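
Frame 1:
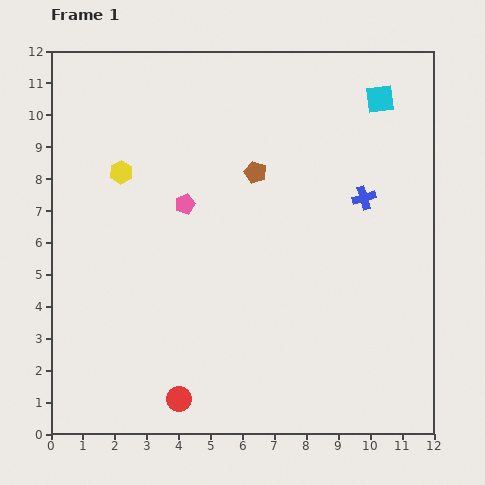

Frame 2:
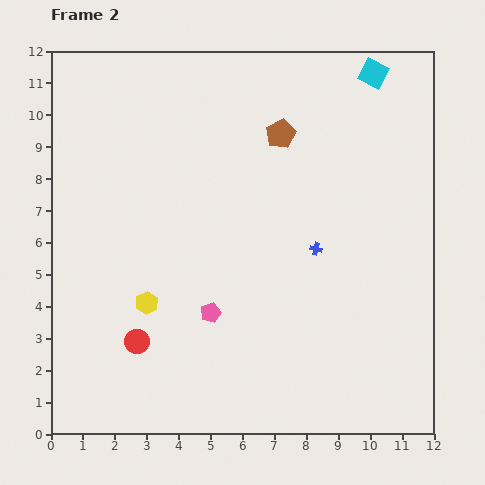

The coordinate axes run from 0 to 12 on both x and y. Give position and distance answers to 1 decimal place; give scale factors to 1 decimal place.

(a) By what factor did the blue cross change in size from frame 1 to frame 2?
0.6×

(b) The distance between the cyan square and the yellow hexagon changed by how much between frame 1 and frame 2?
+1.7

Distance in frame 1: 8.4. Distance in frame 2: 10.1.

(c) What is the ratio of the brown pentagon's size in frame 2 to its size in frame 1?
1.3×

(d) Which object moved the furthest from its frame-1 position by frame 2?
the yellow hexagon

(moved 4.2; next 3.5)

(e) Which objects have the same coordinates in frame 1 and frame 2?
none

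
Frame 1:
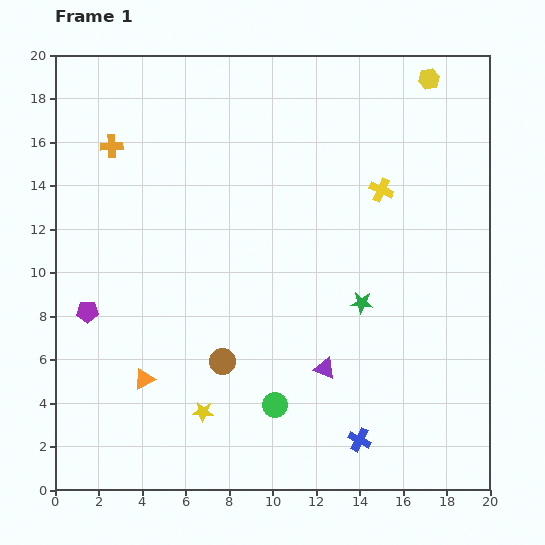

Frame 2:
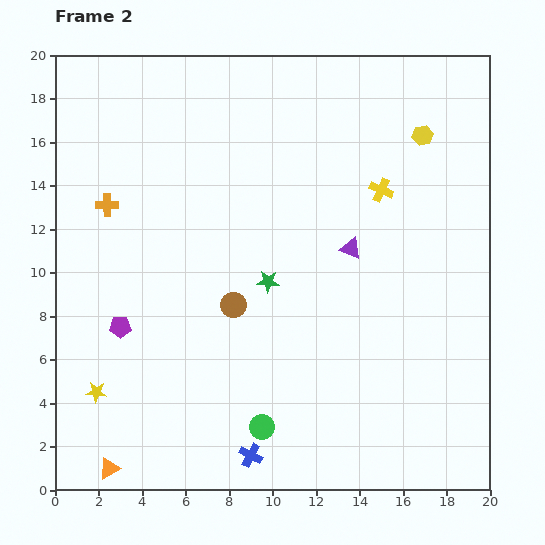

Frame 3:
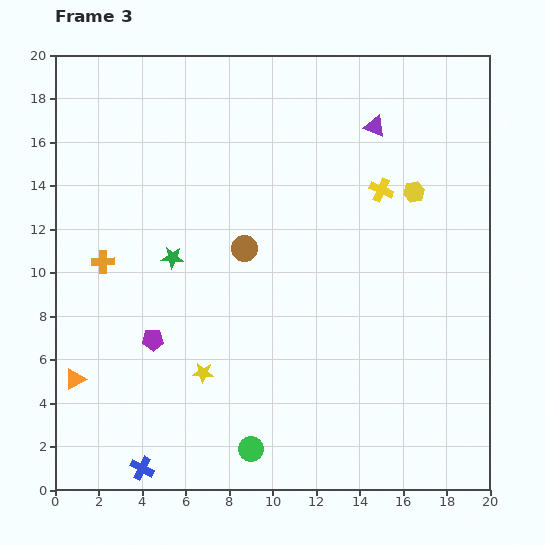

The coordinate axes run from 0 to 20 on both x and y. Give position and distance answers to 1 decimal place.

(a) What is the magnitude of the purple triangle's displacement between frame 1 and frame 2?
5.6

The purple triangle moved from (12.4, 5.6) to (13.6, 11.1), a distance of √(1.2² + 5.5²) ≈ 5.6.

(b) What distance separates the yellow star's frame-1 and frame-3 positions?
1.8

The yellow star moved from (6.8, 3.6) to (6.8, 5.4), a distance of √(0.0² + 1.8²) ≈ 1.8.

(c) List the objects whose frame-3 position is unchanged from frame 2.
the yellow cross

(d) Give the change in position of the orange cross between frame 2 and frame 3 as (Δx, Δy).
(-0.2, -2.6)

The orange cross was at (2.4, 13.1) in frame 2 and (2.2, 10.5) in frame 3.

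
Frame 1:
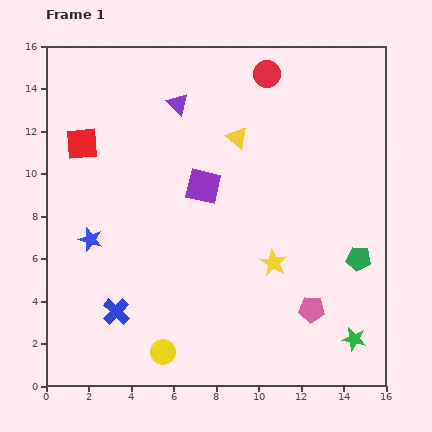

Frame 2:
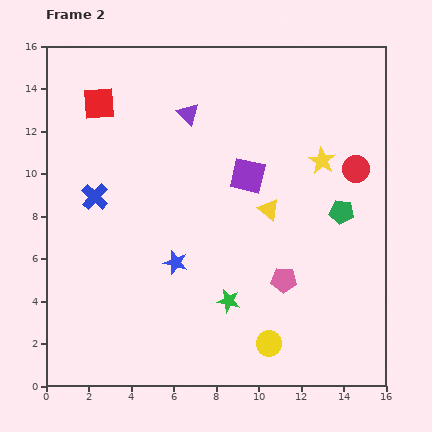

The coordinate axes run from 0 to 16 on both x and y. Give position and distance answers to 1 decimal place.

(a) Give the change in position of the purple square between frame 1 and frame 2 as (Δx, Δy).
(2.1, 0.5)

The purple square was at (7.4, 9.4) in frame 1 and (9.5, 9.9) in frame 2.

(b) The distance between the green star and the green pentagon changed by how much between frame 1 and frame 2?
+3.0

Distance in frame 1: 3.8. Distance in frame 2: 6.8.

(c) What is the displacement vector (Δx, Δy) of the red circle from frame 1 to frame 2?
(4.2, -4.5)

The red circle was at (10.4, 14.7) in frame 1 and (14.6, 10.2) in frame 2.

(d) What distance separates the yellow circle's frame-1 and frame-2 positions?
5.0

The yellow circle moved from (5.5, 1.6) to (10.5, 2.0), a distance of √(5.0² + 0.4²) ≈ 5.0.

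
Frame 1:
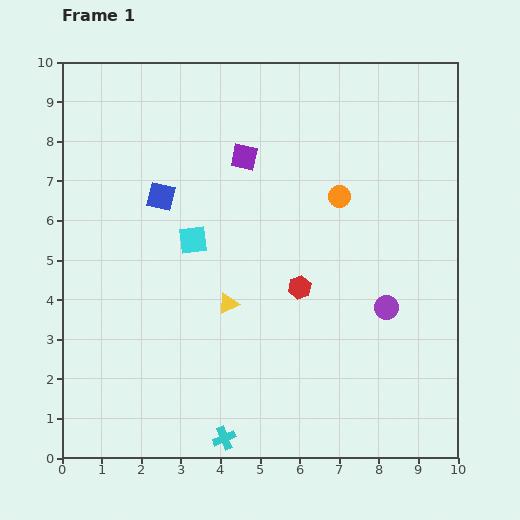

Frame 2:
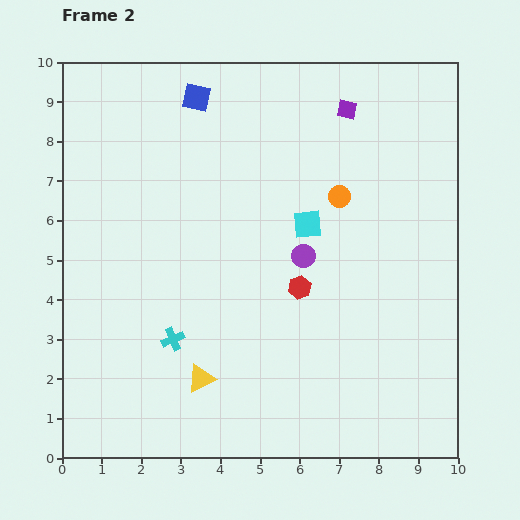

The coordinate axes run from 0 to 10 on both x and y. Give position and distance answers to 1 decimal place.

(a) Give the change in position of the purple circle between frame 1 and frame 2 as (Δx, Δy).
(-2.1, 1.3)

The purple circle was at (8.2, 3.8) in frame 1 and (6.1, 5.1) in frame 2.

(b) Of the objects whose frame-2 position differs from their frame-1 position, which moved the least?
the yellow triangle

(moved 2.0)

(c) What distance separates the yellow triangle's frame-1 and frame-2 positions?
2.0

The yellow triangle moved from (4.2, 3.9) to (3.5, 2.0), a distance of √(0.7² + 1.9²) ≈ 2.0.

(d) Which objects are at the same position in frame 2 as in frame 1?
the red hexagon, the orange circle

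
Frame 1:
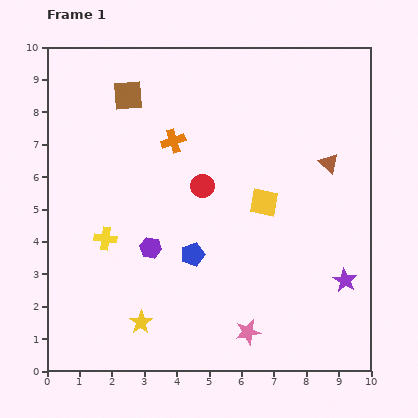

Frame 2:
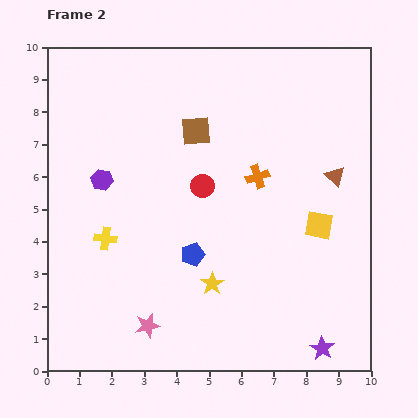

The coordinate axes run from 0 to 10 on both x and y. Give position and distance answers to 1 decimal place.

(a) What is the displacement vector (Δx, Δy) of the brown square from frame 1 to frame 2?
(2.1, -1.1)

The brown square was at (2.5, 8.5) in frame 1 and (4.6, 7.4) in frame 2.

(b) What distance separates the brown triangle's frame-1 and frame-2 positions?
0.4

The brown triangle moved from (8.7, 6.4) to (8.9, 6.0), a distance of √(0.2² + 0.4²) ≈ 0.4.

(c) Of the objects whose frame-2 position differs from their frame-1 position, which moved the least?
the brown triangle

(moved 0.4)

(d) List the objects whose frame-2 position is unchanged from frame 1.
the yellow cross, the blue pentagon, the red circle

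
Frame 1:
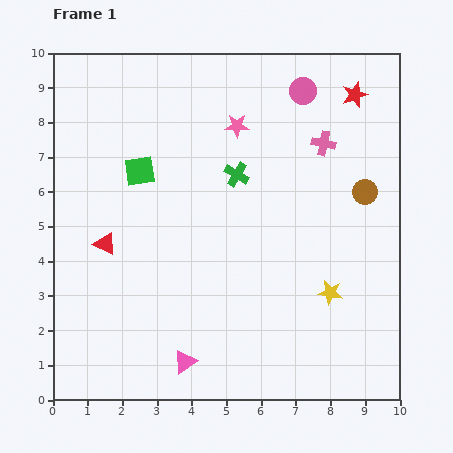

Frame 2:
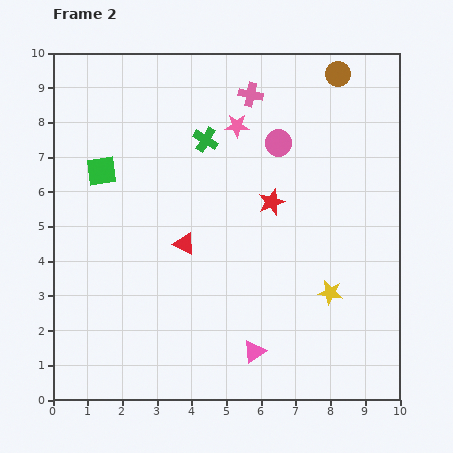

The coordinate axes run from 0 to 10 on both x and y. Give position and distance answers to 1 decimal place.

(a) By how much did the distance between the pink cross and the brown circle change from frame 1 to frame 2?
+0.8

Distance in frame 1: 1.8. Distance in frame 2: 2.6.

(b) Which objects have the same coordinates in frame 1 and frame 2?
the pink star, the yellow star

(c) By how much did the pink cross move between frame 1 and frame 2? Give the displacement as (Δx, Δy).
(-2.1, 1.4)

The pink cross was at (7.8, 7.4) in frame 1 and (5.7, 8.8) in frame 2.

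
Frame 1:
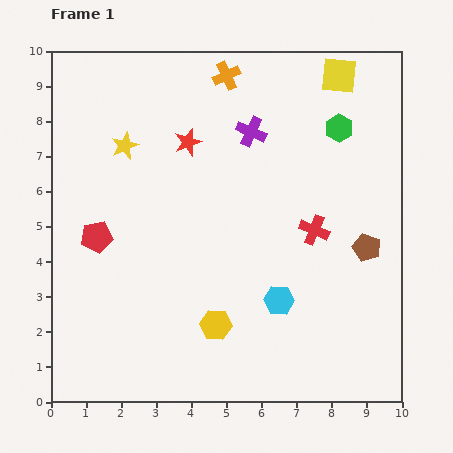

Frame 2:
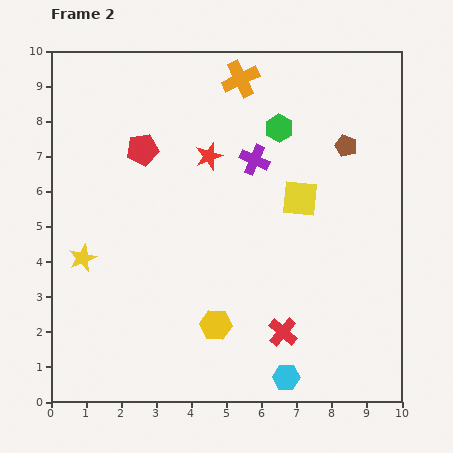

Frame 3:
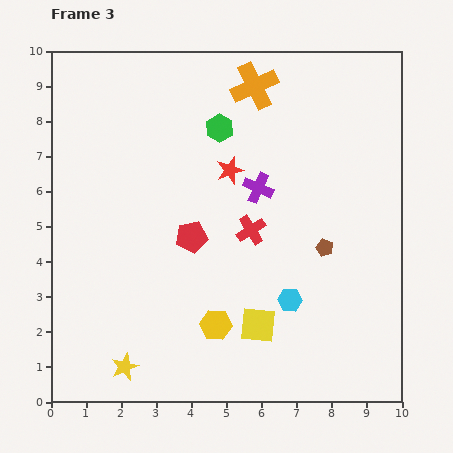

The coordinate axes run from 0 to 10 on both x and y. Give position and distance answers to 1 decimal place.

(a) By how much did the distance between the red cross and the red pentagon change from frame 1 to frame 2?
+0.4

Distance in frame 1: 6.2. Distance in frame 2: 6.6.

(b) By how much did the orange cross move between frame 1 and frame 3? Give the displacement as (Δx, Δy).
(0.8, -0.3)

The orange cross was at (5.0, 9.3) in frame 1 and (5.8, 9.0) in frame 3.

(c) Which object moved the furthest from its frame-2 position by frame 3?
the yellow square

(moved 3.8; next 3.3)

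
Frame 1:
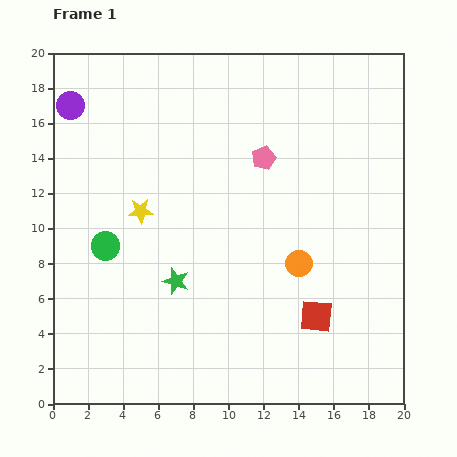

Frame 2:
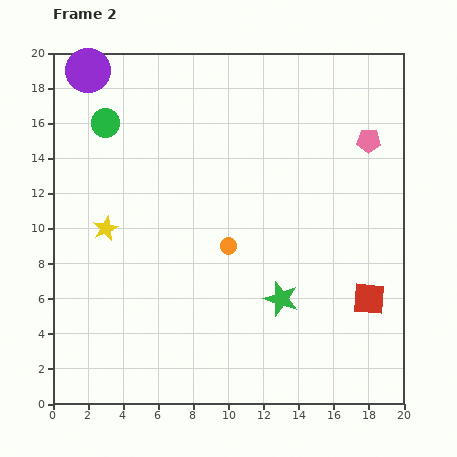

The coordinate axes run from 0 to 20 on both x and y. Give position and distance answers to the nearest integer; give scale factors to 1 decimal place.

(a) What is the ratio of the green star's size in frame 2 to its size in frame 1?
1.3×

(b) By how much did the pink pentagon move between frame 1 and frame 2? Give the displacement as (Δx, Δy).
(6, 1)

The pink pentagon was at (12, 14) in frame 1 and (18, 15) in frame 2.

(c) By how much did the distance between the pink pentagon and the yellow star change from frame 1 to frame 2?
+8

Distance in frame 1: 8. Distance in frame 2: 16.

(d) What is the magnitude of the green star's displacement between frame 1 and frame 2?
6

The green star moved from (7, 7) to (13, 6), a distance of √(6² + 1²) ≈ 6.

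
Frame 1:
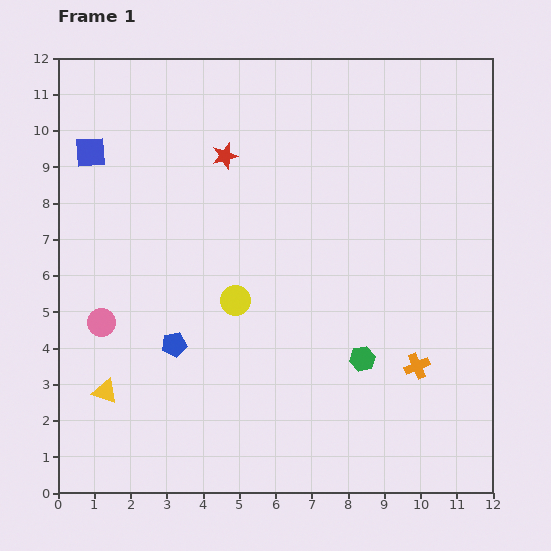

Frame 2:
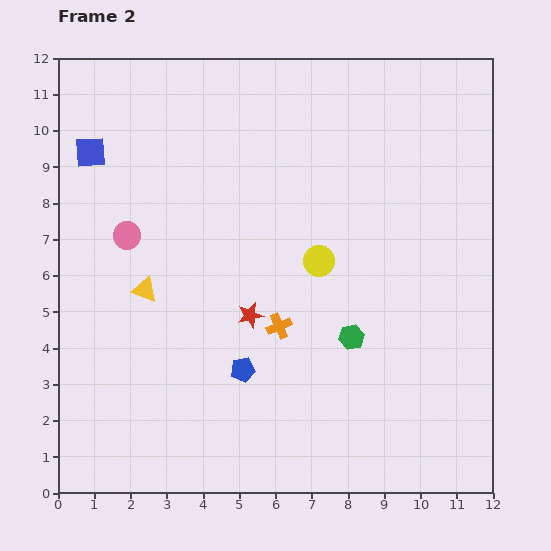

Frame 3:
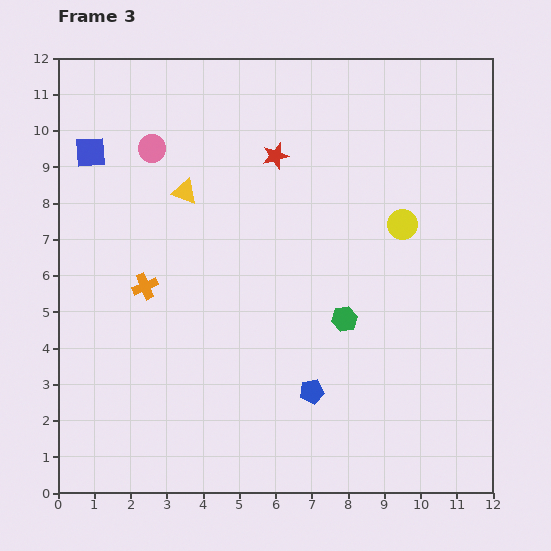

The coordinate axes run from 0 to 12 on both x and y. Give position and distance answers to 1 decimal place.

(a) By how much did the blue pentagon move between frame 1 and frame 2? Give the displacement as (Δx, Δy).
(1.9, -0.7)

The blue pentagon was at (3.2, 4.1) in frame 1 and (5.1, 3.4) in frame 2.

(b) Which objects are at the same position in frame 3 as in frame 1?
the blue square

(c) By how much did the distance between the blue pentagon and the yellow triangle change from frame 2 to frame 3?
+3.0

Distance in frame 2: 3.5. Distance in frame 3: 6.5.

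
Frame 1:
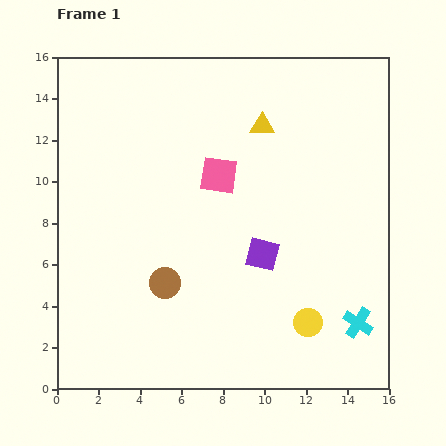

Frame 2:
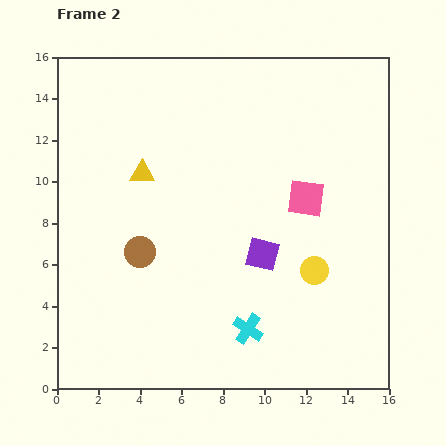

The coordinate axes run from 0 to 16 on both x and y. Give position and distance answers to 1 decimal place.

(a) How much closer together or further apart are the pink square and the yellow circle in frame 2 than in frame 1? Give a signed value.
-4.8

Distance in frame 1: 8.3. Distance in frame 2: 3.5.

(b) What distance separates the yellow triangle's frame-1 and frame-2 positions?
6.2

The yellow triangle moved from (9.9, 12.7) to (4.1, 10.4), a distance of √(5.8² + 2.3²) ≈ 6.2.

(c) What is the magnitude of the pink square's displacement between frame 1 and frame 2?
4.3

The pink square moved from (7.8, 10.3) to (12.0, 9.2), a distance of √(4.2² + 1.1²) ≈ 4.3.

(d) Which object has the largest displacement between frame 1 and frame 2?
the yellow triangle

(moved 6.2; next 5.3)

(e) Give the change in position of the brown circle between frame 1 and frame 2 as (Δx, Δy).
(-1.2, 1.5)

The brown circle was at (5.2, 5.1) in frame 1 and (4.0, 6.6) in frame 2.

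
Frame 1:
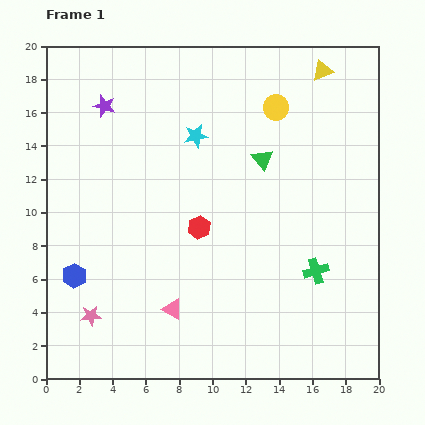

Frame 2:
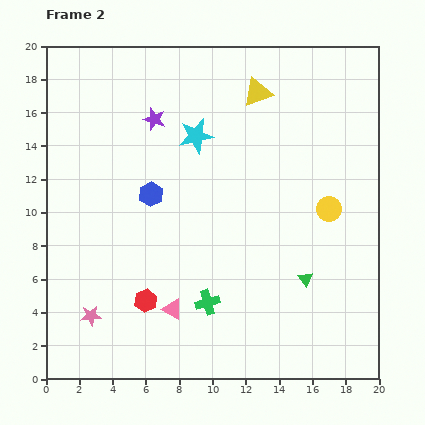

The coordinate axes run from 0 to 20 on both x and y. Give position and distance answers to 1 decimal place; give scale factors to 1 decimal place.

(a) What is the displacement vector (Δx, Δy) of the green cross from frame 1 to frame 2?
(-6.5, -1.9)

The green cross was at (16.2, 6.5) in frame 1 and (9.7, 4.6) in frame 2.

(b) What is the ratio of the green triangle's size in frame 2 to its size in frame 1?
0.7×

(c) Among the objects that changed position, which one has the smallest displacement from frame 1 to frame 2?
the purple star

(moved 3.1)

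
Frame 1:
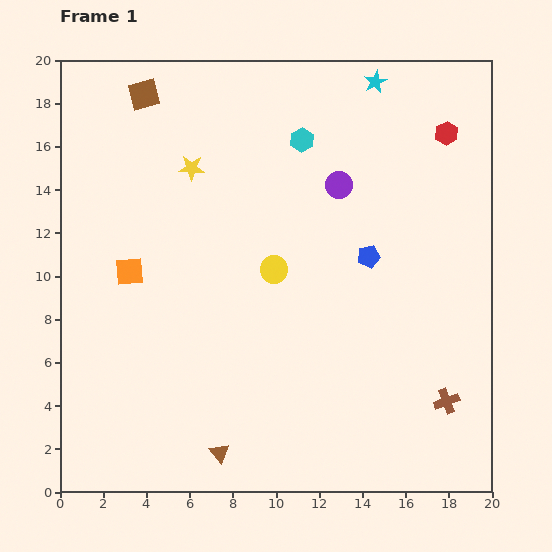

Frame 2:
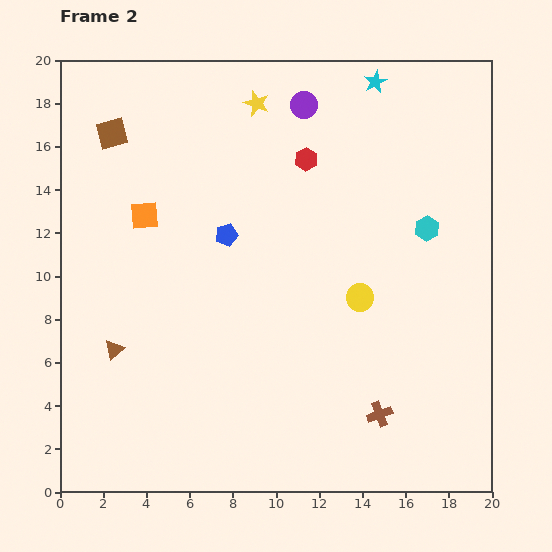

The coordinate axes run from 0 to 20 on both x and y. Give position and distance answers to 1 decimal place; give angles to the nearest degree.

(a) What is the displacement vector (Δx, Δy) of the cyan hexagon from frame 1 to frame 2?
(5.8, -4.1)

The cyan hexagon was at (11.2, 16.3) in frame 1 and (17.0, 12.2) in frame 2.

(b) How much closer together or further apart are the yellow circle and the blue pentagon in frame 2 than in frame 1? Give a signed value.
+2.4

Distance in frame 1: 4.4. Distance in frame 2: 6.8.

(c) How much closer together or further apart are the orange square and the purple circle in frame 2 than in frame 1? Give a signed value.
-1.5

Distance in frame 1: 10.5. Distance in frame 2: 9.0.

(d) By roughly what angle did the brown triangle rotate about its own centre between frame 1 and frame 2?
29° clockwise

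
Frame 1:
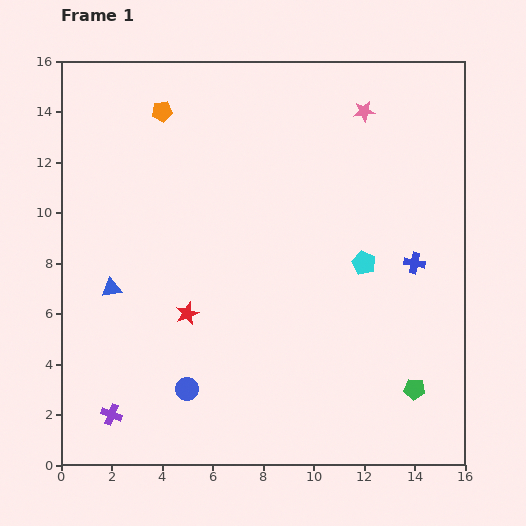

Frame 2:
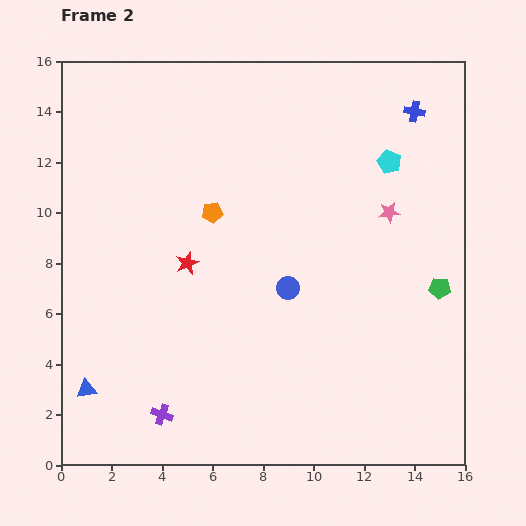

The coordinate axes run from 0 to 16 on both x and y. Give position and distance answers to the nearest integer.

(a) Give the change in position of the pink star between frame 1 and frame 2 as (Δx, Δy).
(1, -4)

The pink star was at (12, 14) in frame 1 and (13, 10) in frame 2.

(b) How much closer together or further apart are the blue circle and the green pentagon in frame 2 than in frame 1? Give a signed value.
-3

Distance in frame 1: 9. Distance in frame 2: 6.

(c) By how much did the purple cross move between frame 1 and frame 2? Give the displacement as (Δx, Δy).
(2, 0)

The purple cross was at (2, 2) in frame 1 and (4, 2) in frame 2.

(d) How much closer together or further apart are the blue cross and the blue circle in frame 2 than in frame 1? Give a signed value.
-1

Distance in frame 1: 10. Distance in frame 2: 9.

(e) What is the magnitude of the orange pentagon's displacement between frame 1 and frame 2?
4

The orange pentagon moved from (4, 14) to (6, 10), a distance of √(2² + 4²) ≈ 4.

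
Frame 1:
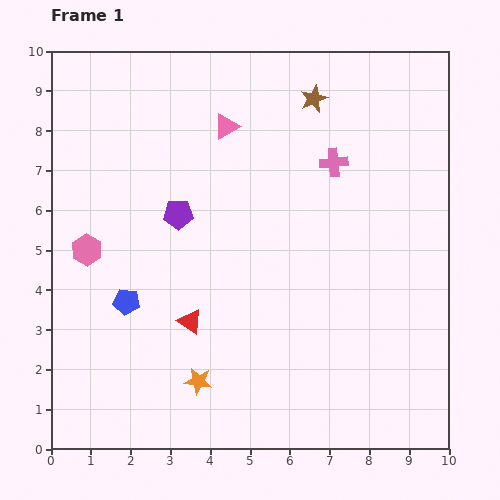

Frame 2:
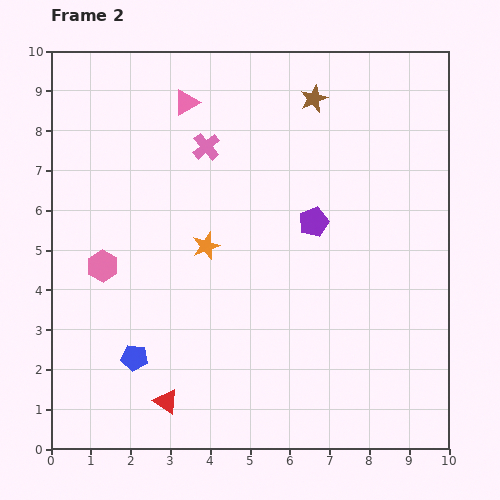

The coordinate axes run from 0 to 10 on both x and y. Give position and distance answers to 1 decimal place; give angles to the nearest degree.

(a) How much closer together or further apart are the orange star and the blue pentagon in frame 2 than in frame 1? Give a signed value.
+0.6

Distance in frame 1: 2.7. Distance in frame 2: 3.3.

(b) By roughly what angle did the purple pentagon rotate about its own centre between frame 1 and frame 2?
20° counter-clockwise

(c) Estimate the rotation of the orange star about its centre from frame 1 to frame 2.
29° counter-clockwise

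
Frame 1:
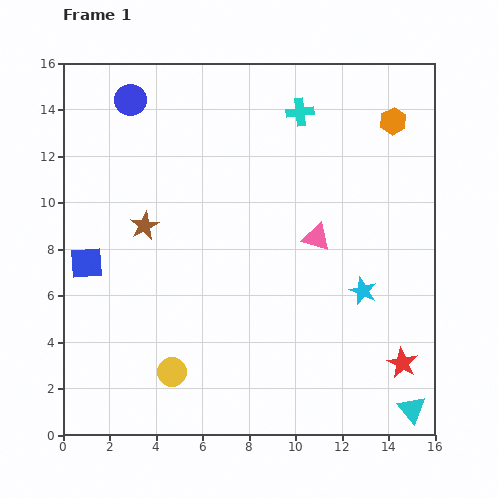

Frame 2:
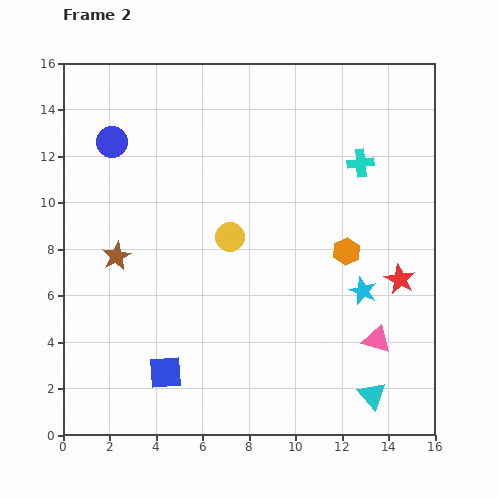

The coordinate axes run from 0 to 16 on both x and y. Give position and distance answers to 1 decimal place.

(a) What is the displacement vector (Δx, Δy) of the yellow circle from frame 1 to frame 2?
(2.5, 5.8)

The yellow circle was at (4.7, 2.7) in frame 1 and (7.2, 8.5) in frame 2.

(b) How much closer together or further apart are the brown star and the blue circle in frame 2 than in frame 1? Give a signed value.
-0.5

Distance in frame 1: 5.4. Distance in frame 2: 4.9.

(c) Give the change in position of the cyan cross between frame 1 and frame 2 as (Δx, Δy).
(2.6, -2.2)

The cyan cross was at (10.2, 13.9) in frame 1 and (12.8, 11.7) in frame 2.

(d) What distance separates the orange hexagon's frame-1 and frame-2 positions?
5.9

The orange hexagon moved from (14.2, 13.5) to (12.2, 7.9), a distance of √(2.0² + 5.6²) ≈ 5.9.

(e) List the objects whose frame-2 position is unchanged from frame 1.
the cyan star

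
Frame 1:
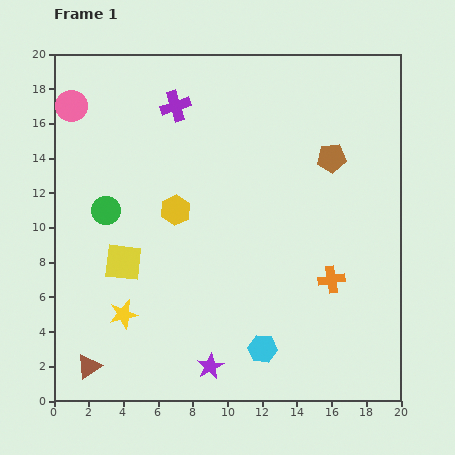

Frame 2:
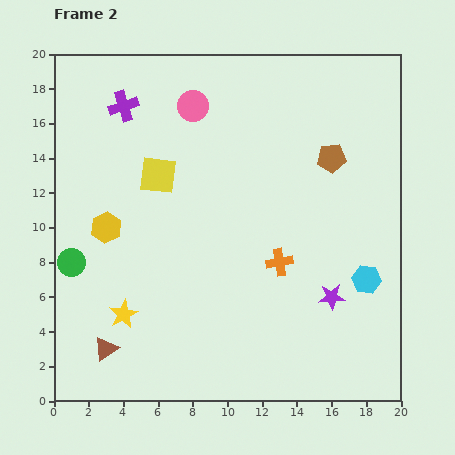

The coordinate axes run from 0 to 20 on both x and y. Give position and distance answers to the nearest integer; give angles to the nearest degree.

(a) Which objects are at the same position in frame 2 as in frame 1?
the brown pentagon, the yellow star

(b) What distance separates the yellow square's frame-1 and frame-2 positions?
5

The yellow square moved from (4, 8) to (6, 13), a distance of √(2² + 5²) ≈ 5.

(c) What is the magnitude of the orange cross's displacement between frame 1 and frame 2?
3

The orange cross moved from (16, 7) to (13, 8), a distance of √(3² + 1²) ≈ 3.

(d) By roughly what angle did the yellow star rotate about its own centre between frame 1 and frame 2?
15° counter-clockwise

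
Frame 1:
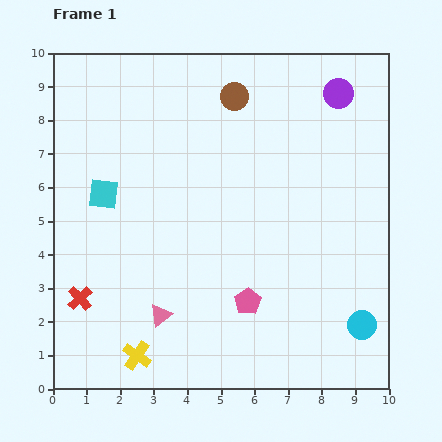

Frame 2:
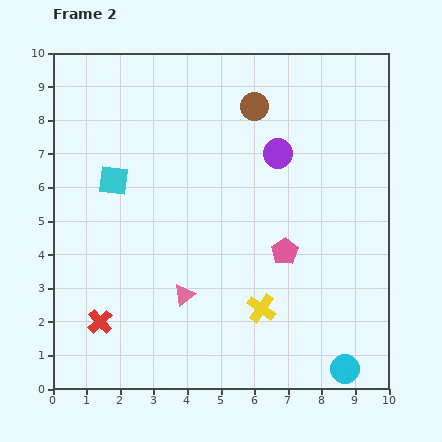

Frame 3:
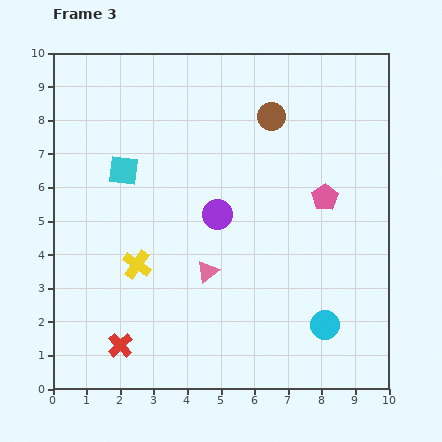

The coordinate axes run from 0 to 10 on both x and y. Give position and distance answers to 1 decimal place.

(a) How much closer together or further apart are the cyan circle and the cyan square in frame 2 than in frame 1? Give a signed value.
+0.3

Distance in frame 1: 8.6. Distance in frame 2: 8.9.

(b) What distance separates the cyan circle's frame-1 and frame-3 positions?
1.1

The cyan circle moved from (9.2, 1.9) to (8.1, 1.9), a distance of √(1.1² + 0.0²) ≈ 1.1.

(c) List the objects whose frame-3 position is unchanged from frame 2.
none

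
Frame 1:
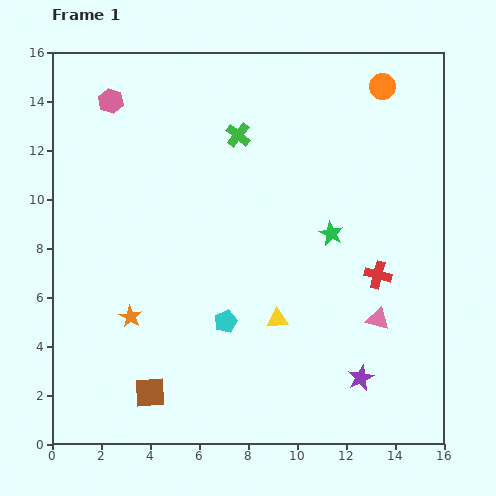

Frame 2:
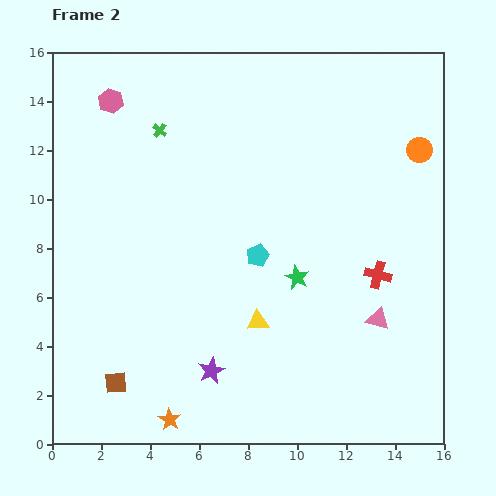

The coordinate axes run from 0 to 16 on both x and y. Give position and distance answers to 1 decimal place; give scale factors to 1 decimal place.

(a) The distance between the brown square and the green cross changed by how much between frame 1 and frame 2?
-0.6

Distance in frame 1: 11.1. Distance in frame 2: 10.5.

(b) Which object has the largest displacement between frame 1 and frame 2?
the purple star

(moved 6.1; next 4.5)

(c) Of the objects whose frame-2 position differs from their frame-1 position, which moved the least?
the yellow triangle

(moved 0.8)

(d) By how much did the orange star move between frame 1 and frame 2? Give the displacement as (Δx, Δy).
(1.6, -4.2)

The orange star was at (3.2, 5.2) in frame 1 and (4.8, 1.0) in frame 2.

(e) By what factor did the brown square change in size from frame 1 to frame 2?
0.7×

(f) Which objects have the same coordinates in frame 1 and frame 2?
the pink hexagon, the pink triangle, the red cross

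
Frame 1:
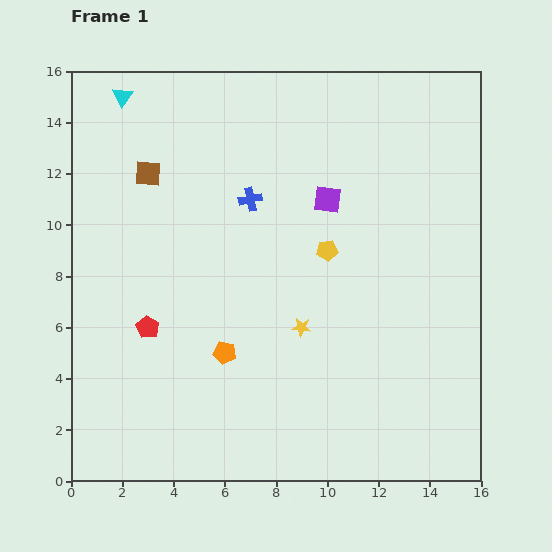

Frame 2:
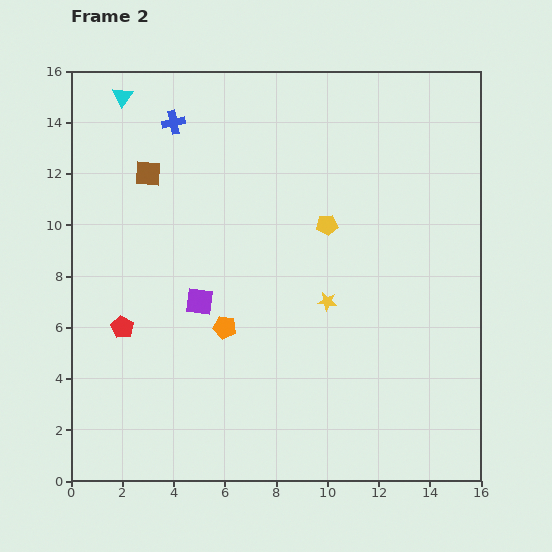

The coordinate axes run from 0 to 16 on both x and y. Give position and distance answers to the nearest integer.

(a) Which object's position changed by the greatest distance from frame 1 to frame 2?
the purple square

(moved 6; next 4)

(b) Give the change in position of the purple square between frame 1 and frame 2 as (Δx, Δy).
(-5, -4)

The purple square was at (10, 11) in frame 1 and (5, 7) in frame 2.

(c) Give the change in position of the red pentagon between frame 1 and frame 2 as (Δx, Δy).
(-1, 0)

The red pentagon was at (3, 6) in frame 1 and (2, 6) in frame 2.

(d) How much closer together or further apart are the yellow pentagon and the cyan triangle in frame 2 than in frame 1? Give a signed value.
-1

Distance in frame 1: 10. Distance in frame 2: 9.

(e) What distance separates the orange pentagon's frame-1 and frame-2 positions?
1

The orange pentagon moved from (6, 5) to (6, 6), a distance of √(0² + 1²) ≈ 1.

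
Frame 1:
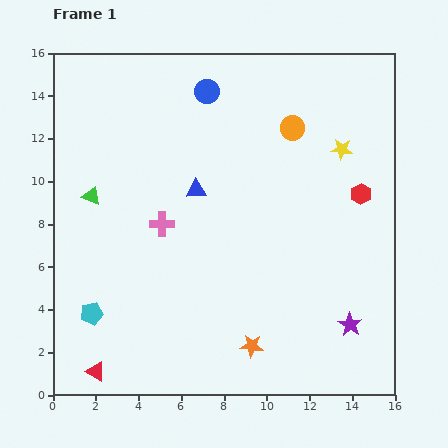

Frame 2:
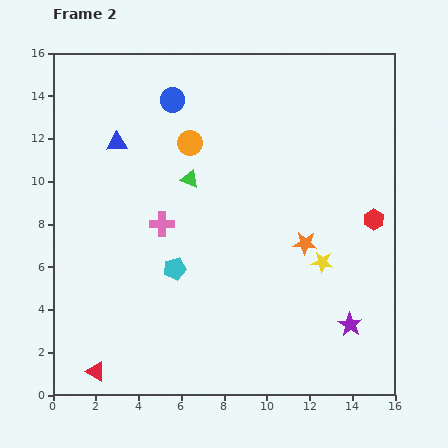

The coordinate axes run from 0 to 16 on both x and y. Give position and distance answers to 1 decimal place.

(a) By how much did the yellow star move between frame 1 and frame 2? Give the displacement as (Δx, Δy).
(-0.9, -5.3)

The yellow star was at (13.5, 11.5) in frame 1 and (12.6, 6.2) in frame 2.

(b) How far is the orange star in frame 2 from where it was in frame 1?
5.4

The orange star moved from (9.3, 2.3) to (11.8, 7.1), a distance of √(2.5² + 4.8²) ≈ 5.4.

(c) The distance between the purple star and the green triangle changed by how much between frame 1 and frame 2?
-3.4

Distance in frame 1: 13.5. Distance in frame 2: 10.1.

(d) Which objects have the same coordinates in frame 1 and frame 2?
the pink cross, the purple star, the red triangle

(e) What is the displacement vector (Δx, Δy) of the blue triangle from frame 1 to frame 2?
(-3.7, 2.2)

The blue triangle was at (6.7, 9.6) in frame 1 and (3.0, 11.8) in frame 2.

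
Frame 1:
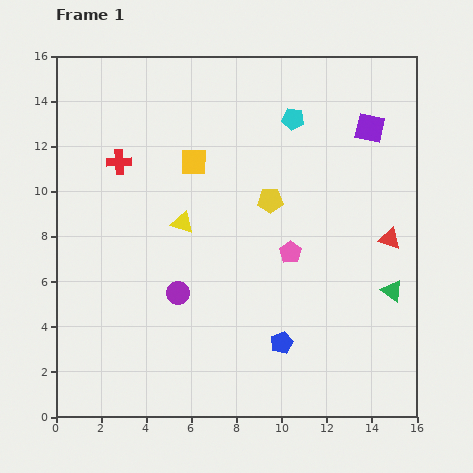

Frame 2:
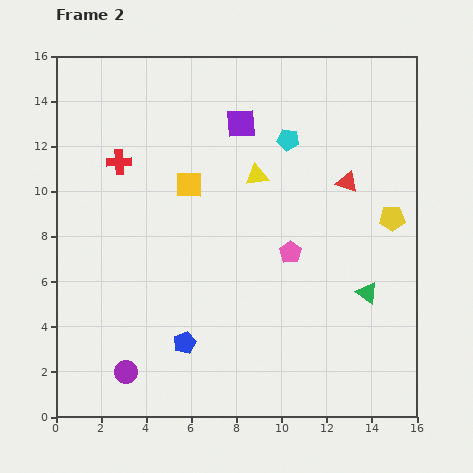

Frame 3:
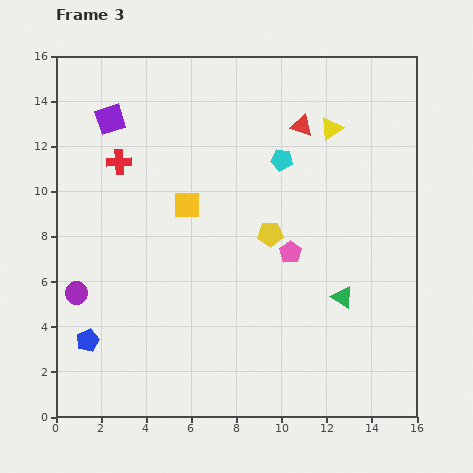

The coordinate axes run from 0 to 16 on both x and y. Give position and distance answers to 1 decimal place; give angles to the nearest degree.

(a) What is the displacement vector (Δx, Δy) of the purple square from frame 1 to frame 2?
(-5.7, 0.2)

The purple square was at (13.9, 12.8) in frame 1 and (8.2, 13.0) in frame 2.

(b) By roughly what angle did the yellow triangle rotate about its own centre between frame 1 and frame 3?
53° counter-clockwise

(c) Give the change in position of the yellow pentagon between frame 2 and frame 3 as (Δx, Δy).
(-5.4, -0.7)

The yellow pentagon was at (14.9, 8.8) in frame 2 and (9.5, 8.1) in frame 3.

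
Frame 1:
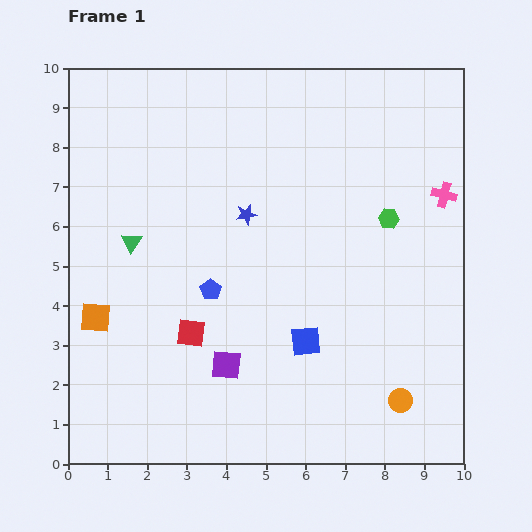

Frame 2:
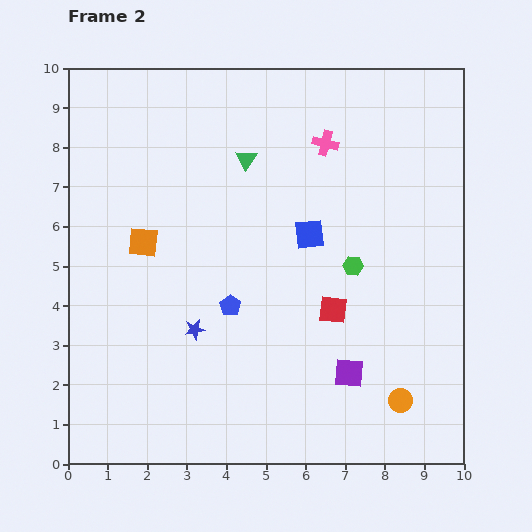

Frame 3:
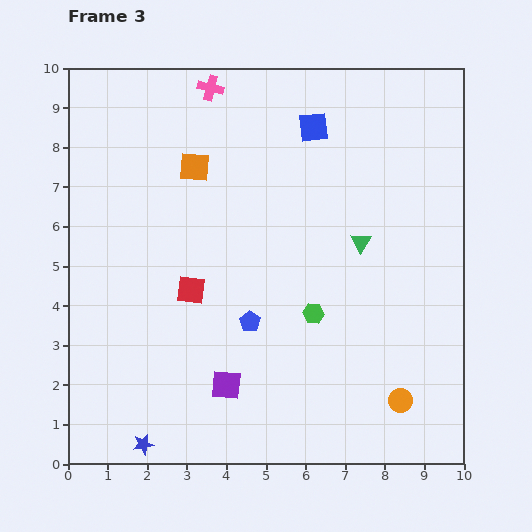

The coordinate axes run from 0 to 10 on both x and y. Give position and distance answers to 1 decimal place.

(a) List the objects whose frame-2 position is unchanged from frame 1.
the orange circle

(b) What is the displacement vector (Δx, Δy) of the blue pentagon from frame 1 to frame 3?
(1.0, -0.8)

The blue pentagon was at (3.6, 4.4) in frame 1 and (4.6, 3.6) in frame 3.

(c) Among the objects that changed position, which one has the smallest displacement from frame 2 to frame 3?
the blue pentagon

(moved 0.6)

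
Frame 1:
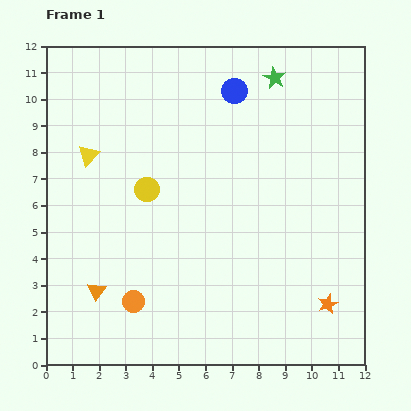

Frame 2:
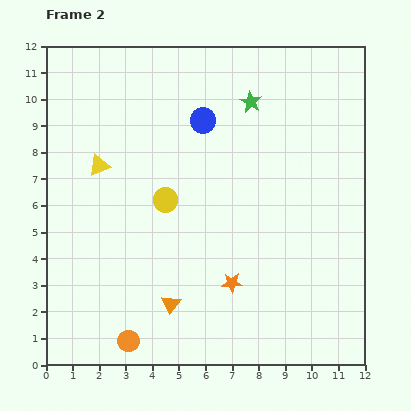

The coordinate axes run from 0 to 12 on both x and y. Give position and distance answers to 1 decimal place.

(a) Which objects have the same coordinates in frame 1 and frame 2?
none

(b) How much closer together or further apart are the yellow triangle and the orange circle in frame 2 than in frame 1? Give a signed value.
+0.9

Distance in frame 1: 5.8. Distance in frame 2: 6.7.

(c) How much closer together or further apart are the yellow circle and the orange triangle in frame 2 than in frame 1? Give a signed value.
-0.3

Distance in frame 1: 4.2. Distance in frame 2: 3.9.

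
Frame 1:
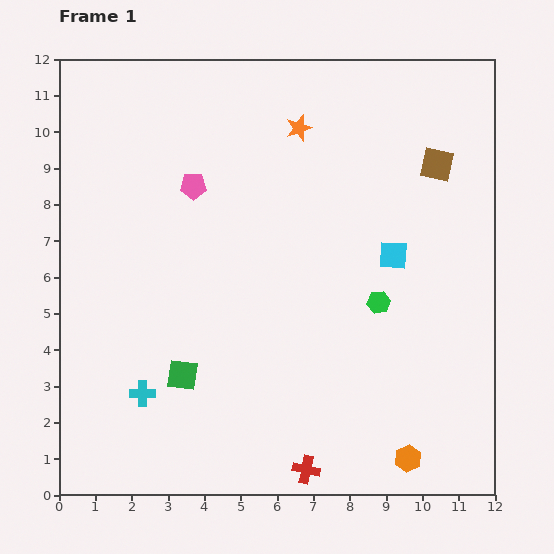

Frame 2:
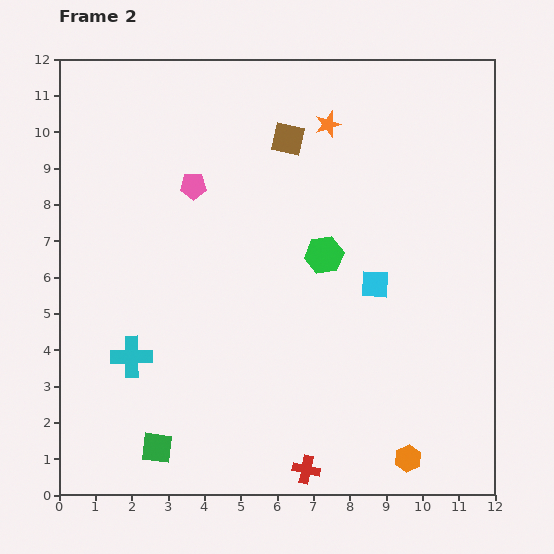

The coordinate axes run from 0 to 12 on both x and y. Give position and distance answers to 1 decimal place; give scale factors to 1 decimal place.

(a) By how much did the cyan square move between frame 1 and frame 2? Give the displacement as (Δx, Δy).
(-0.5, -0.8)

The cyan square was at (9.2, 6.6) in frame 1 and (8.7, 5.8) in frame 2.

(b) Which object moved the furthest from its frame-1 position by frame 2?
the brown square

(moved 4.2; next 2.1)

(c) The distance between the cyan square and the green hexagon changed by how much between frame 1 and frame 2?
+0.2

Distance in frame 1: 1.4. Distance in frame 2: 1.6.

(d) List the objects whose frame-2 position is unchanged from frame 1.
the orange hexagon, the red cross, the pink pentagon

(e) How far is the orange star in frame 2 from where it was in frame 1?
0.8

The orange star moved from (6.6, 10.1) to (7.4, 10.2), a distance of √(0.8² + 0.1²) ≈ 0.8.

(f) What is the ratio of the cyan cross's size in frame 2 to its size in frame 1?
1.6×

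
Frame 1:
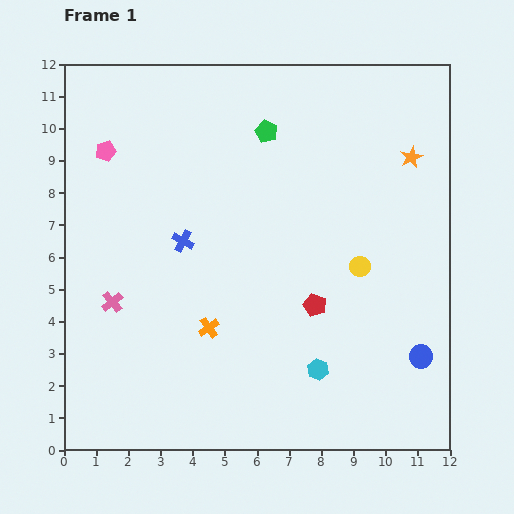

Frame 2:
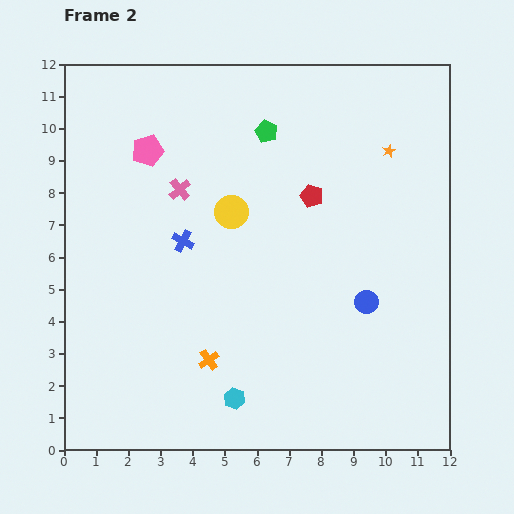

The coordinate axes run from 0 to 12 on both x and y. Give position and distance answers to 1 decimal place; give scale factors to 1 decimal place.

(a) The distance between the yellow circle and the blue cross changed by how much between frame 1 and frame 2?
-3.9

Distance in frame 1: 5.6. Distance in frame 2: 1.7.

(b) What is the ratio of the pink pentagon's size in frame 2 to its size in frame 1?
1.5×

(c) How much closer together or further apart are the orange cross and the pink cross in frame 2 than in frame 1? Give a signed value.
+2.3

Distance in frame 1: 3.1. Distance in frame 2: 5.4.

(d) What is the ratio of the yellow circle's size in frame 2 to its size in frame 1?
1.6×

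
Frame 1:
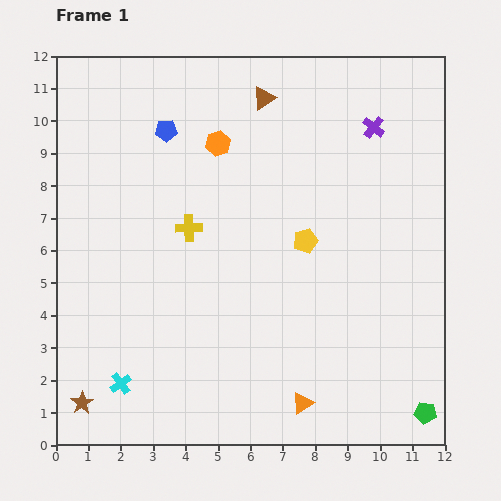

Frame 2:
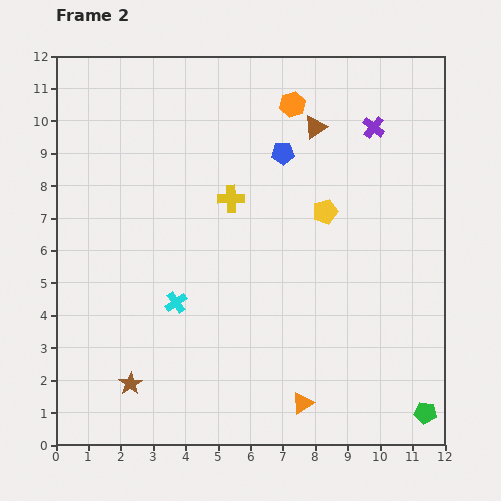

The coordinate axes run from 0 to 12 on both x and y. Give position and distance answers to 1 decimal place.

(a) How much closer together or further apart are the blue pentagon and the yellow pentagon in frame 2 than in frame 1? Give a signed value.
-3.3

Distance in frame 1: 5.5. Distance in frame 2: 2.2.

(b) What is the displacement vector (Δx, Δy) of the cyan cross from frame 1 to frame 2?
(1.7, 2.5)

The cyan cross was at (2.0, 1.9) in frame 1 and (3.7, 4.4) in frame 2.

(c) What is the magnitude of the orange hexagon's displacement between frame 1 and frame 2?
2.6

The orange hexagon moved from (5.0, 9.3) to (7.3, 10.5), a distance of √(2.3² + 1.2²) ≈ 2.6.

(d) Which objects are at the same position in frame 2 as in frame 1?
the purple cross, the green pentagon, the orange triangle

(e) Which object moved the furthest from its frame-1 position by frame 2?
the blue pentagon

(moved 3.7; next 3.0)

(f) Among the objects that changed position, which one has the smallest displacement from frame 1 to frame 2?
the yellow pentagon

(moved 1.1)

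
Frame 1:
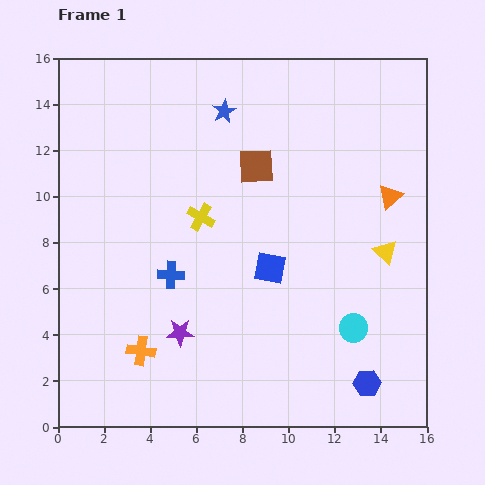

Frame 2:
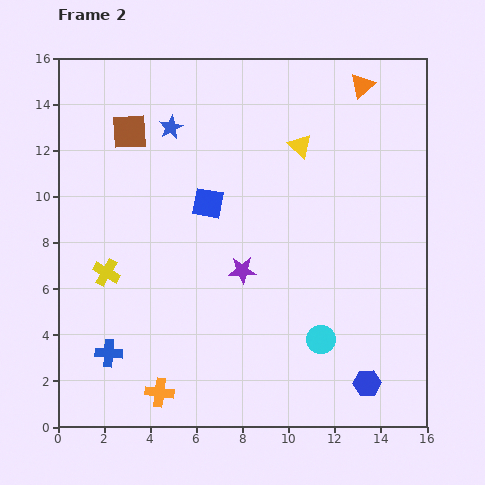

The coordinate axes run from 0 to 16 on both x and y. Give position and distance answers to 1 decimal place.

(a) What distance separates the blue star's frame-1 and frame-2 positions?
2.4

The blue star moved from (7.2, 13.7) to (4.9, 13.0), a distance of √(2.3² + 0.7²) ≈ 2.4.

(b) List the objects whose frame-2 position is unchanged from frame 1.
the blue hexagon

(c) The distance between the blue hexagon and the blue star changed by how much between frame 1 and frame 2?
+0.7

Distance in frame 1: 13.3. Distance in frame 2: 14.0.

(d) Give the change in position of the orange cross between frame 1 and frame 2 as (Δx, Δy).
(0.8, -1.8)

The orange cross was at (3.6, 3.3) in frame 1 and (4.4, 1.5) in frame 2.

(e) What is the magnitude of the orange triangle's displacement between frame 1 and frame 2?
4.9

The orange triangle moved from (14.4, 10.0) to (13.2, 14.8), a distance of √(1.2² + 4.8²) ≈ 4.9.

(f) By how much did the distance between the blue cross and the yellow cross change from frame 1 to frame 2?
+0.7

Distance in frame 1: 2.8. Distance in frame 2: 3.5.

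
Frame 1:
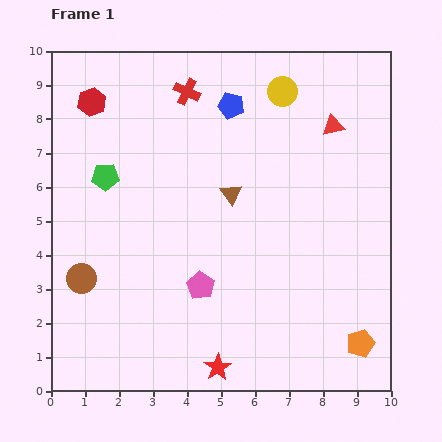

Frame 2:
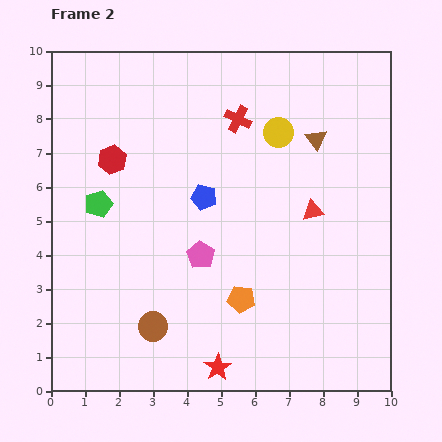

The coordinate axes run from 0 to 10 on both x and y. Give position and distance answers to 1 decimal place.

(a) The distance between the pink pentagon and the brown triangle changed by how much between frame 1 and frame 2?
+2.0

Distance in frame 1: 2.8. Distance in frame 2: 4.8.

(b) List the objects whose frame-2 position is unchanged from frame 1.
the red star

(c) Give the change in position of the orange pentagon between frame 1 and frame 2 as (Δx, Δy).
(-3.5, 1.3)

The orange pentagon was at (9.1, 1.4) in frame 1 and (5.6, 2.7) in frame 2.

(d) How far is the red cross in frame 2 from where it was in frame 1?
1.7

The red cross moved from (4.0, 8.8) to (5.5, 8.0), a distance of √(1.5² + 0.8²) ≈ 1.7.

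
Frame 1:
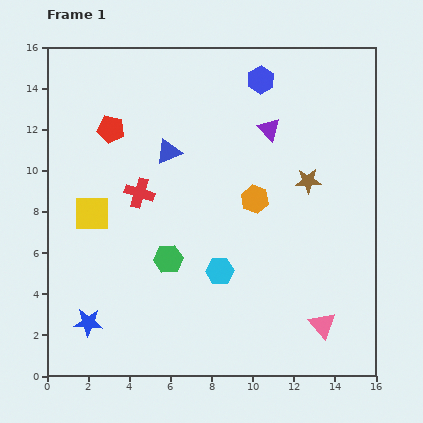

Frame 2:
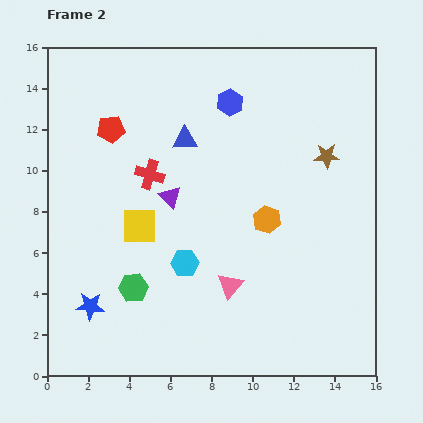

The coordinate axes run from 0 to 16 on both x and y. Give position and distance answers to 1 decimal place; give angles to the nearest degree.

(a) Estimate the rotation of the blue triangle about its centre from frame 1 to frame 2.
20° clockwise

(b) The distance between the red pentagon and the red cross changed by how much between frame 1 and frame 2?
-0.5

Distance in frame 1: 3.4. Distance in frame 2: 2.9.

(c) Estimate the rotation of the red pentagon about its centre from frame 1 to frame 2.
15° counter-clockwise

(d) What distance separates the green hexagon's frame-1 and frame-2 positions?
2.2

The green hexagon moved from (5.9, 5.7) to (4.2, 4.3), a distance of √(1.7² + 1.4²) ≈ 2.2.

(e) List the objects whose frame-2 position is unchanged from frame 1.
the red pentagon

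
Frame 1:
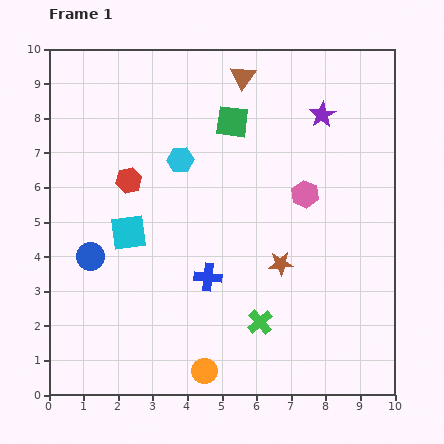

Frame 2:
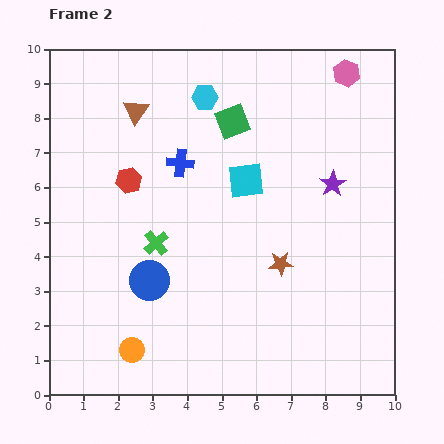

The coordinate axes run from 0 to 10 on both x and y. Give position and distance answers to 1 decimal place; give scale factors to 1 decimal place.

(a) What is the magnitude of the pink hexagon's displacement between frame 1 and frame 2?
3.7

The pink hexagon moved from (7.4, 5.8) to (8.6, 9.3), a distance of √(1.2² + 3.5²) ≈ 3.7.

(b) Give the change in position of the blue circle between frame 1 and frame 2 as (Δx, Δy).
(1.7, -0.7)

The blue circle was at (1.2, 4.0) in frame 1 and (2.9, 3.3) in frame 2.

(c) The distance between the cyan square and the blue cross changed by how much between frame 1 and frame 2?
-0.6

Distance in frame 1: 2.6. Distance in frame 2: 2.0.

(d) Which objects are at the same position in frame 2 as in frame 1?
the red hexagon, the brown star, the green square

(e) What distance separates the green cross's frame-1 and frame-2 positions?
3.8

The green cross moved from (6.1, 2.1) to (3.1, 4.4), a distance of √(3.0² + 2.3²) ≈ 3.8.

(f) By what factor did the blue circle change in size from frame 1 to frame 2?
1.4×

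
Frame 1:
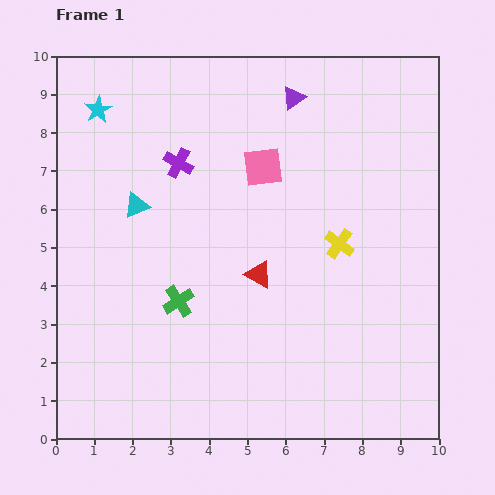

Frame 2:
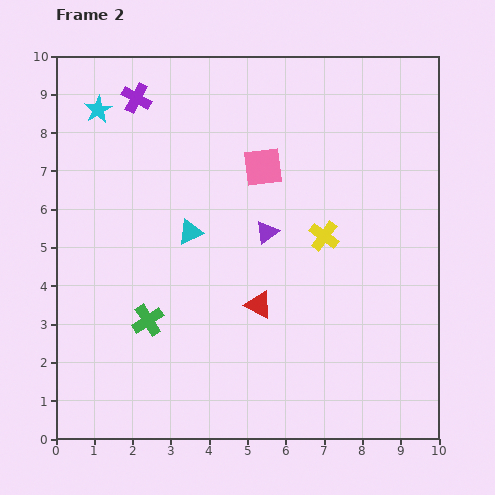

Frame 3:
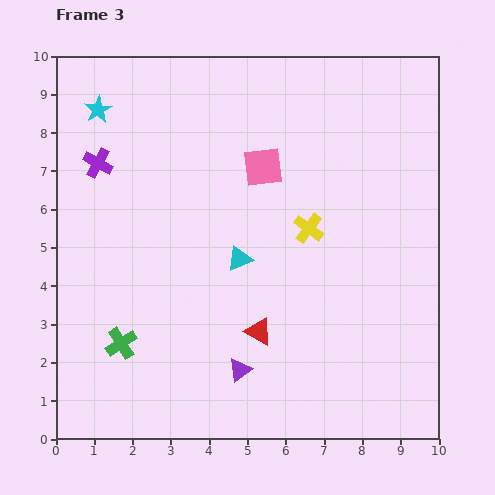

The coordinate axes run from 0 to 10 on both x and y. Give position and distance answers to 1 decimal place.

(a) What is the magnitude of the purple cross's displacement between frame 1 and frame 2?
2.0

The purple cross moved from (3.2, 7.2) to (2.1, 8.9), a distance of √(1.1² + 1.7²) ≈ 2.0.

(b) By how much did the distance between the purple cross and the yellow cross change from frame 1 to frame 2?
+1.4

Distance in frame 1: 4.7. Distance in frame 2: 6.1.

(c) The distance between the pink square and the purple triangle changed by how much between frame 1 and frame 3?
+3.3

Distance in frame 1: 2.0. Distance in frame 3: 5.3.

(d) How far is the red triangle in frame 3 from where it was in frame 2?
0.7

The red triangle moved from (5.3, 3.5) to (5.3, 2.8), a distance of √(0.0² + 0.7²) ≈ 0.7.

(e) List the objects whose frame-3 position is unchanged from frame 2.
the pink square, the cyan star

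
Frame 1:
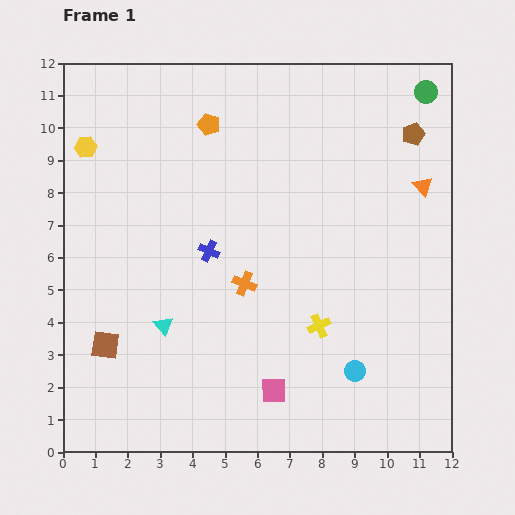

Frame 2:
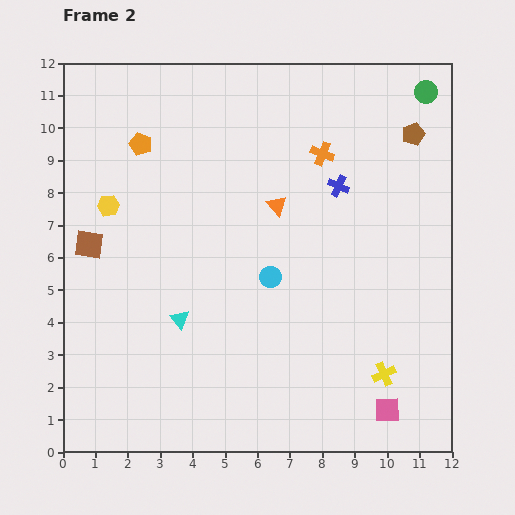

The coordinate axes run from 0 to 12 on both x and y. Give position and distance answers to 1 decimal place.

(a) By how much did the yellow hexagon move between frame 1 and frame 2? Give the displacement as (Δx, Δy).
(0.7, -1.8)

The yellow hexagon was at (0.7, 9.4) in frame 1 and (1.4, 7.6) in frame 2.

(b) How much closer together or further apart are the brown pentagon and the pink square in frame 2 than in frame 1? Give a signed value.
-0.5

Distance in frame 1: 9.0. Distance in frame 2: 8.5.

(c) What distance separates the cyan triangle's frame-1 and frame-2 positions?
0.5

The cyan triangle moved from (3.1, 3.9) to (3.6, 4.1), a distance of √(0.5² + 0.2²) ≈ 0.5.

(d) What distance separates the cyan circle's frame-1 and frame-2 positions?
3.9

The cyan circle moved from (9.0, 2.5) to (6.4, 5.4), a distance of √(2.6² + 2.9²) ≈ 3.9.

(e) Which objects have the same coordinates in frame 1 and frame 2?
the brown pentagon, the green circle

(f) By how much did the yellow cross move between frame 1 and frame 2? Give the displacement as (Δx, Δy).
(2.0, -1.5)

The yellow cross was at (7.9, 3.9) in frame 1 and (9.9, 2.4) in frame 2.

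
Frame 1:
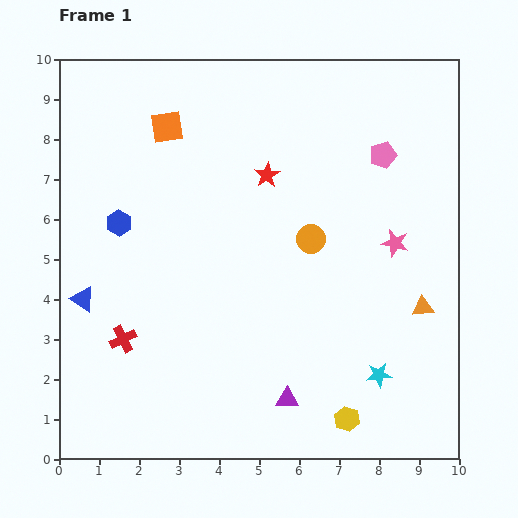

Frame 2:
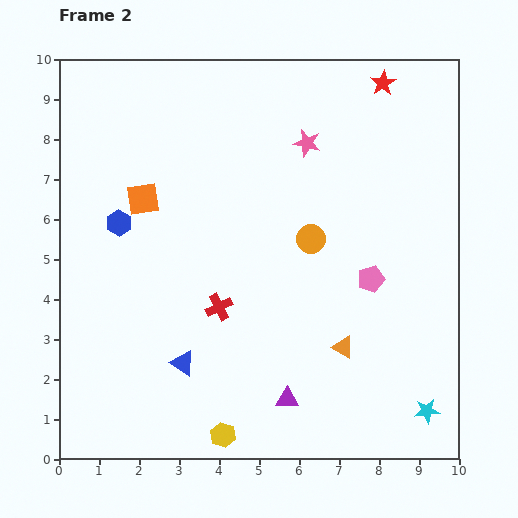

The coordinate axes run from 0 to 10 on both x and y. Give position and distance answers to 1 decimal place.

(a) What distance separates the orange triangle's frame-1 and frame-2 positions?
2.2

The orange triangle moved from (9.1, 3.8) to (7.1, 2.8), a distance of √(2.0² + 1.0²) ≈ 2.2.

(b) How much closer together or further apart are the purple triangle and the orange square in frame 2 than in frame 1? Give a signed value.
-1.2

Distance in frame 1: 7.4. Distance in frame 2: 6.2.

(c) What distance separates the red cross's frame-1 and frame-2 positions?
2.5

The red cross moved from (1.6, 3.0) to (4.0, 3.8), a distance of √(2.4² + 0.8²) ≈ 2.5.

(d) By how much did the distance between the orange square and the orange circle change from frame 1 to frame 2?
-0.3

Distance in frame 1: 4.6. Distance in frame 2: 4.3.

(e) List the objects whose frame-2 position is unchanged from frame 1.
the blue hexagon, the orange circle, the purple triangle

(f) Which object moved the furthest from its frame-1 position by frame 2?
the red star

(moved 3.7; next 3.3)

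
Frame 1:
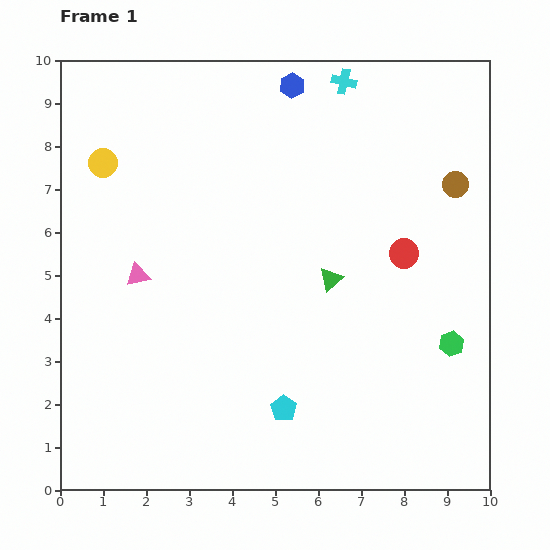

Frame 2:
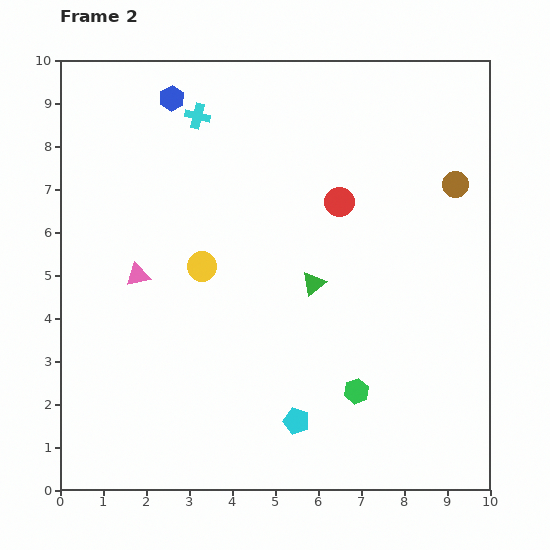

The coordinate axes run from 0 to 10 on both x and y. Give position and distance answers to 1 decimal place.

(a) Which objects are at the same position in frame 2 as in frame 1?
the pink triangle, the brown circle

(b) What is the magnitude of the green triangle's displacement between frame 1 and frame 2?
0.4

The green triangle moved from (6.3, 4.9) to (5.9, 4.8), a distance of √(0.4² + 0.1²) ≈ 0.4.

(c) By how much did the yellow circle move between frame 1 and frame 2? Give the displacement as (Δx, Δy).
(2.3, -2.4)

The yellow circle was at (1.0, 7.6) in frame 1 and (3.3, 5.2) in frame 2.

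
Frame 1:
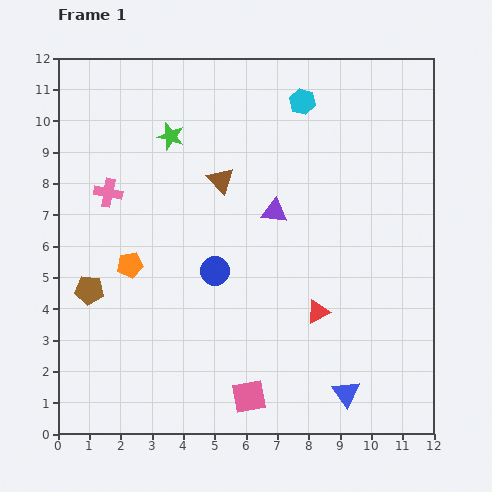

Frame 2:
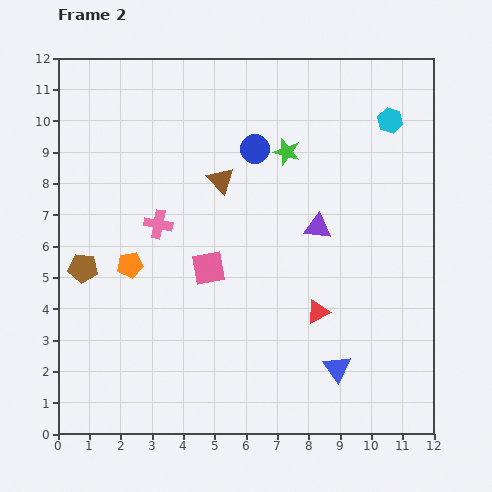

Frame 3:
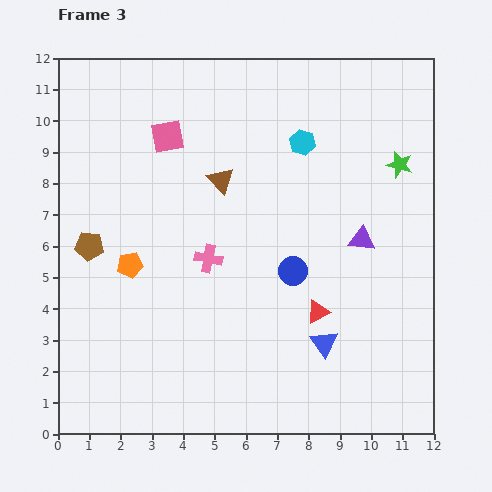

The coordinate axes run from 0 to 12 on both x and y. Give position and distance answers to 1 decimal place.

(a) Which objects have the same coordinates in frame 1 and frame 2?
the red triangle, the orange pentagon, the brown triangle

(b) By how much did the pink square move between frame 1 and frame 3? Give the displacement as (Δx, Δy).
(-2.6, 8.3)

The pink square was at (6.1, 1.2) in frame 1 and (3.5, 9.5) in frame 3.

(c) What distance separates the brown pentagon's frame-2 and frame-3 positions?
0.7

The brown pentagon moved from (0.8, 5.3) to (1.0, 6.0), a distance of √(0.2² + 0.7²) ≈ 0.7.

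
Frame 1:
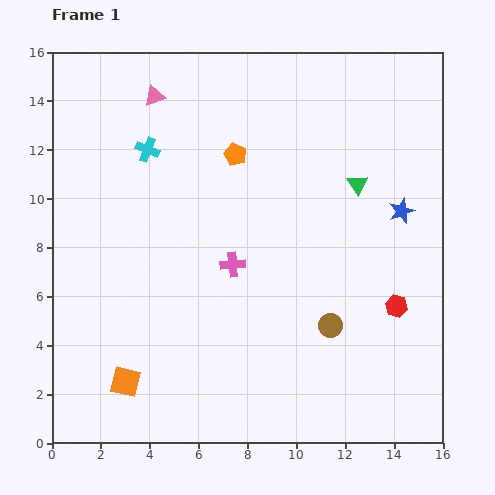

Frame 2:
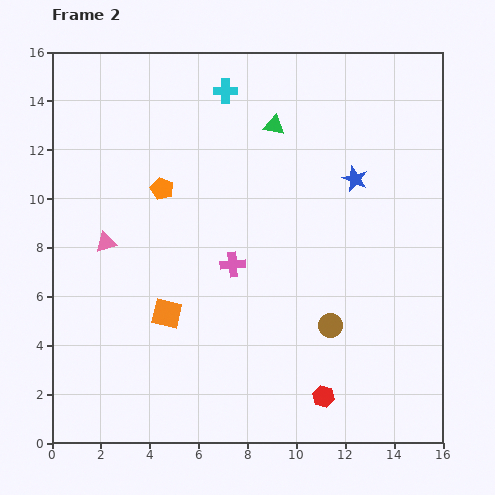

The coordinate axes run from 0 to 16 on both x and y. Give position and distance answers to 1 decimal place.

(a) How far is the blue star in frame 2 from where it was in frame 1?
2.3

The blue star moved from (14.3, 9.5) to (12.4, 10.8), a distance of √(1.9² + 1.3²) ≈ 2.3.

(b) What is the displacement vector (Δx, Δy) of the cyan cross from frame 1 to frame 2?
(3.2, 2.4)

The cyan cross was at (3.9, 12.0) in frame 1 and (7.1, 14.4) in frame 2.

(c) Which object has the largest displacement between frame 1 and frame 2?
the pink triangle

(moved 6.3; next 4.8)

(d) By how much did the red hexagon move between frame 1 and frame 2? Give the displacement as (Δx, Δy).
(-3.0, -3.7)

The red hexagon was at (14.1, 5.6) in frame 1 and (11.1, 1.9) in frame 2.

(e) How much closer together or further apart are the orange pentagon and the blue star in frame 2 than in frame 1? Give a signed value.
+0.7

Distance in frame 1: 7.2. Distance in frame 2: 7.9.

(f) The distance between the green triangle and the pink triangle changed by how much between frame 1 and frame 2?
-0.6

Distance in frame 1: 9.0. Distance in frame 2: 8.4.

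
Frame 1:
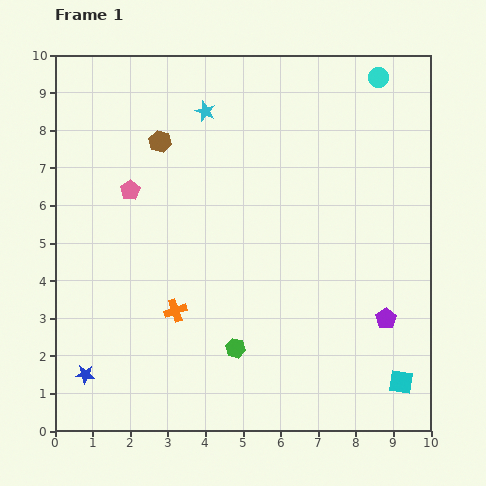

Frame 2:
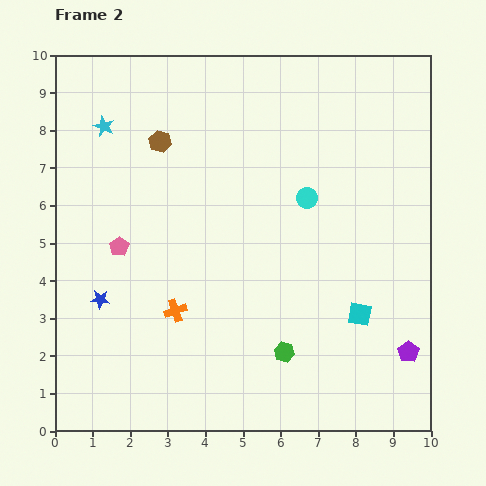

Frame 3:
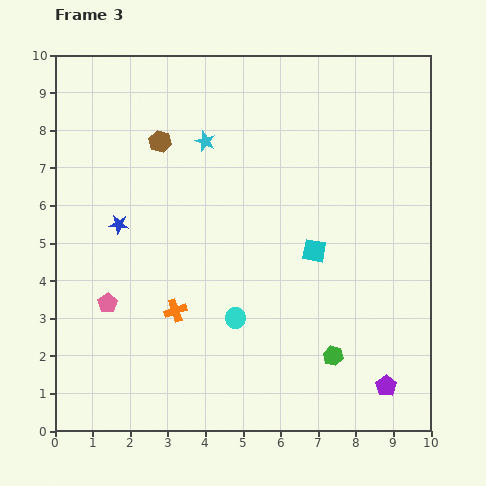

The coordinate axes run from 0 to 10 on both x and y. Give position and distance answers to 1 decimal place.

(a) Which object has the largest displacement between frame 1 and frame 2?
the cyan circle

(moved 3.7; next 2.7)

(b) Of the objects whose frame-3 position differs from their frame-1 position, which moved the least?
the cyan star

(moved 0.8)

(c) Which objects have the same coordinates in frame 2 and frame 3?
the orange cross, the brown hexagon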